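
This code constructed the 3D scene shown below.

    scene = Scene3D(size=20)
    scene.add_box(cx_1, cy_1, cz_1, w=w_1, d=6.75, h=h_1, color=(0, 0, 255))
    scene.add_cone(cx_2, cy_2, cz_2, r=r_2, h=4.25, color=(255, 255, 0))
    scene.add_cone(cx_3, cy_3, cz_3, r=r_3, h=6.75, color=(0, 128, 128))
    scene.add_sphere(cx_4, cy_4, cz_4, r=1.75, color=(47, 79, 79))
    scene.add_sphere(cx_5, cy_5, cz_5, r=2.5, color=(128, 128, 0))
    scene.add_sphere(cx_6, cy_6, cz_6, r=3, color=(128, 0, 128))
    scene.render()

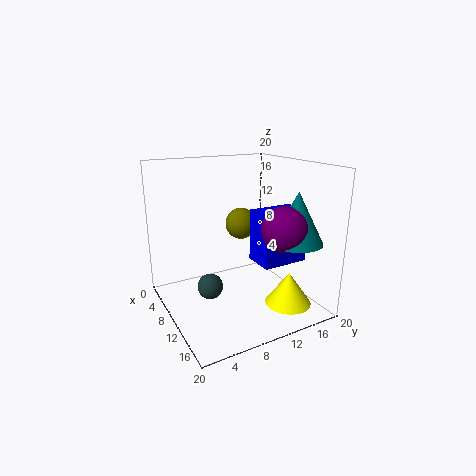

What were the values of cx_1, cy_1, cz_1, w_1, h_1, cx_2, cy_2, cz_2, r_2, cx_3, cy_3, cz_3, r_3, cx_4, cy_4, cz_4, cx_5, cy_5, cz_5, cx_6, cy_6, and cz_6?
cx_1 = 9; cy_1 = 12.5; cz_1 = 6; w_1 = 4.5; h_1 = 7.5; cx_2 = 17; cy_2 = 13.75; cz_2 = 2.5; r_2 = 3; cx_3 = 15.75; cy_3 = 15.5; cz_3 = 10.25; r_3 = 3.5; cx_4 = 10.25; cy_4 = 5.5; cz_4 = 3.75; cx_5 = 3.75; cy_5 = 14; cz_5 = 9.75; cx_6 = 15.5; cy_6 = 13.75; cz_6 = 12.25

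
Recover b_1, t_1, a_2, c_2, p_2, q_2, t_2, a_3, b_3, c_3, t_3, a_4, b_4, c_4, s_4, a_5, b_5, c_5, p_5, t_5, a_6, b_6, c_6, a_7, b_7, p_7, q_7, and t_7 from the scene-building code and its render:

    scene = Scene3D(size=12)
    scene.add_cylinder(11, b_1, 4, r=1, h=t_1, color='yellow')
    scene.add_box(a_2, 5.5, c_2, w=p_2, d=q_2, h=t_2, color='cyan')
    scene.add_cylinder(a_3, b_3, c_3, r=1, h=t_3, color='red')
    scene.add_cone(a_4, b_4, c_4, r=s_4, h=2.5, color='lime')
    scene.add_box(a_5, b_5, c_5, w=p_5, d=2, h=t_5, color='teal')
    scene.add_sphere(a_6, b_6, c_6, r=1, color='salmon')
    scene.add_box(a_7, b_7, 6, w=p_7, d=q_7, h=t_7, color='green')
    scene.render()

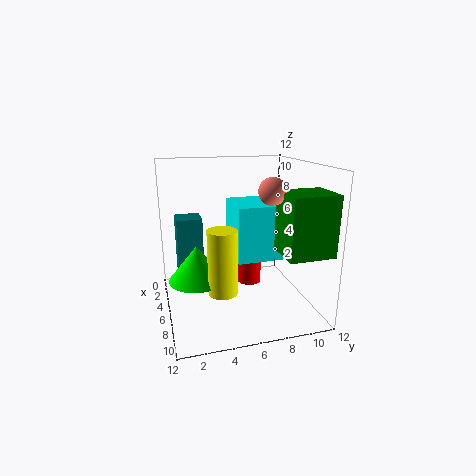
b_1 = 3.5; t_1 = 4.5; a_2 = 4; c_2 = 4.5; p_2 = 4; q_2 = 4; t_2 = 4.5; a_3 = 6; b_3 = 7; c_3 = 2; t_3 = 3; a_4 = 9.5; b_4 = 2; c_4 = 4.5; s_4 = 2; a_5 = 4.5; b_5 = 1; c_5 = 3; p_5 = 2; t_5 = 5; a_6 = 9.5; b_6 = 7.5; c_6 = 10.5; a_7 = 9; b_7 = 8; p_7 = 3; q_7 = 3.5; t_7 = 4.5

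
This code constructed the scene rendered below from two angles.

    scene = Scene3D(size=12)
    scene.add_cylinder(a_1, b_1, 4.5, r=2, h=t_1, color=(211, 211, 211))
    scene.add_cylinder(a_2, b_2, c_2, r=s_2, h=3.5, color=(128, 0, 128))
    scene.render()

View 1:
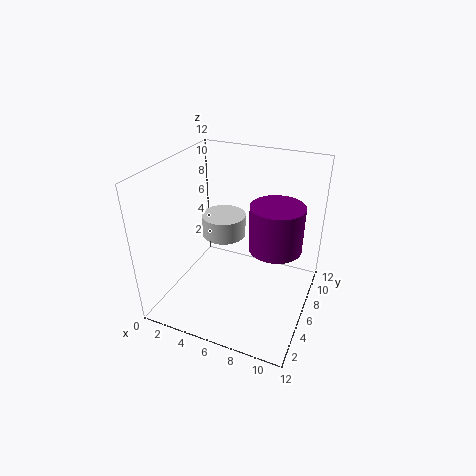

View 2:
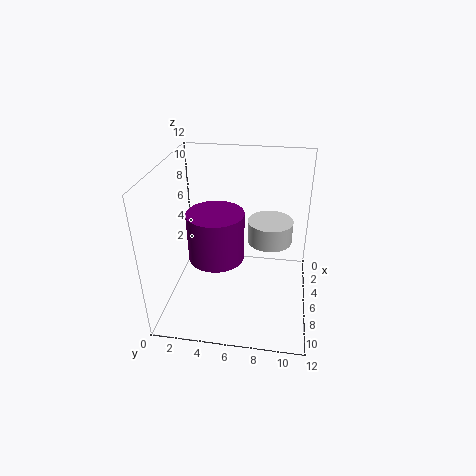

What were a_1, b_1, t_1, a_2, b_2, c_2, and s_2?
a_1 = 3.5
b_1 = 8.5
t_1 = 2
a_2 = 9.5
b_2 = 5
c_2 = 6.5
s_2 = 2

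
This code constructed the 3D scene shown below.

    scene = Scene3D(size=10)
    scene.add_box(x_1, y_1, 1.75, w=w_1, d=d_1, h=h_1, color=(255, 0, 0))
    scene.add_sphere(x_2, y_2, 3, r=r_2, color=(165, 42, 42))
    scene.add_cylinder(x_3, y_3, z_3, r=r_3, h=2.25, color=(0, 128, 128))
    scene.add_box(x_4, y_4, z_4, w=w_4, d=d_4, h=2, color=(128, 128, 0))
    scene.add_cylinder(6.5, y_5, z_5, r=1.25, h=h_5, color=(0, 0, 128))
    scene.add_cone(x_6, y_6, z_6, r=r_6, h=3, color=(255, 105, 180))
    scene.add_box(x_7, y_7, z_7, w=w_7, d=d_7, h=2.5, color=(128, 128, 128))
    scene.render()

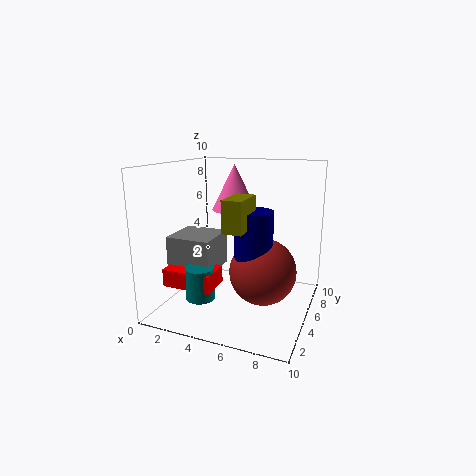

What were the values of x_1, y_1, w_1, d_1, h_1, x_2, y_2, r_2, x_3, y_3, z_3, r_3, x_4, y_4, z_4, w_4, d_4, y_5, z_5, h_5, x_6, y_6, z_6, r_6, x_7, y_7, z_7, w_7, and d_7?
x_1 = 0.5
y_1 = 2.25
w_1 = 3.5
d_1 = 2.25
h_1 = 1.25
x_2 = 7
y_2 = 4.5
r_2 = 2.25
x_3 = 3
y_3 = 3
z_3 = 1
r_3 = 1
x_4 = 5.25
y_4 = 1.75
z_4 = 6.25
w_4 = 1.25
d_4 = 2.5
y_5 = 4
z_5 = 3.75
h_5 = 3.5
x_6 = 4.75
y_6 = 5
z_6 = 7
r_6 = 1.5
x_7 = 0.25
y_7 = 3.25
z_7 = 2.5
w_7 = 3.25
d_7 = 3.25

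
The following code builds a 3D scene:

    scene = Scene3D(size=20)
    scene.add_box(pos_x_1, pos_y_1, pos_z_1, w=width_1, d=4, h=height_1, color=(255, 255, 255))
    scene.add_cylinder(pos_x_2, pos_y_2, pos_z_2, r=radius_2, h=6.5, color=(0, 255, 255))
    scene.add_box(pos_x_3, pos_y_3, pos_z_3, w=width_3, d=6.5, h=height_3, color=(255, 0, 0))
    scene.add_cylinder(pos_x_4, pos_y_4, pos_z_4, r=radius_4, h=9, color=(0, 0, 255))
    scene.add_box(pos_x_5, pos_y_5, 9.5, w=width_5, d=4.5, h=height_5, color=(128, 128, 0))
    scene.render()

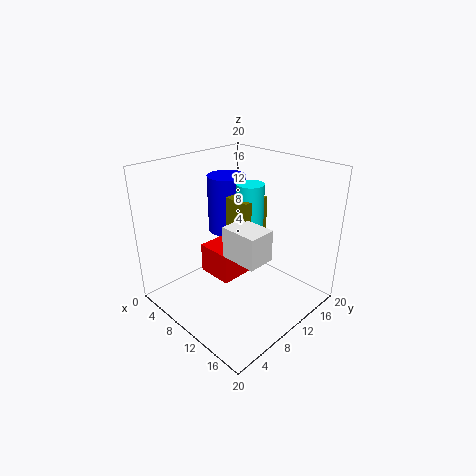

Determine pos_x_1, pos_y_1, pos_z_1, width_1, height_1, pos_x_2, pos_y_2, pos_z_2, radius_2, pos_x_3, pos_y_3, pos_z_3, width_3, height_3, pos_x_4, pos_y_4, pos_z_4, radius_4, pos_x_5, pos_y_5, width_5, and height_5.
pos_x_1 = 9, pos_y_1 = 8, pos_z_1 = 7.5, width_1 = 5.5, height_1 = 4.5, pos_x_2 = 8.5, pos_y_2 = 14, pos_z_2 = 10, radius_2 = 2, pos_x_3 = 3.5, pos_y_3 = 8.5, pos_z_3 = 2.5, width_3 = 5.5, height_3 = 4.5, pos_x_4 = 3, pos_y_4 = 14.5, pos_z_4 = 7.5, radius_4 = 3, pos_x_5 = 6, pos_y_5 = 11.5, width_5 = 4, height_5 = 5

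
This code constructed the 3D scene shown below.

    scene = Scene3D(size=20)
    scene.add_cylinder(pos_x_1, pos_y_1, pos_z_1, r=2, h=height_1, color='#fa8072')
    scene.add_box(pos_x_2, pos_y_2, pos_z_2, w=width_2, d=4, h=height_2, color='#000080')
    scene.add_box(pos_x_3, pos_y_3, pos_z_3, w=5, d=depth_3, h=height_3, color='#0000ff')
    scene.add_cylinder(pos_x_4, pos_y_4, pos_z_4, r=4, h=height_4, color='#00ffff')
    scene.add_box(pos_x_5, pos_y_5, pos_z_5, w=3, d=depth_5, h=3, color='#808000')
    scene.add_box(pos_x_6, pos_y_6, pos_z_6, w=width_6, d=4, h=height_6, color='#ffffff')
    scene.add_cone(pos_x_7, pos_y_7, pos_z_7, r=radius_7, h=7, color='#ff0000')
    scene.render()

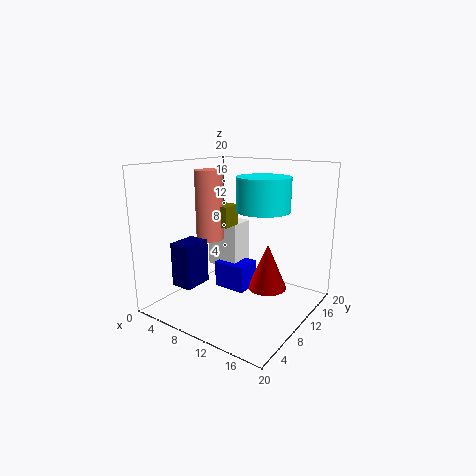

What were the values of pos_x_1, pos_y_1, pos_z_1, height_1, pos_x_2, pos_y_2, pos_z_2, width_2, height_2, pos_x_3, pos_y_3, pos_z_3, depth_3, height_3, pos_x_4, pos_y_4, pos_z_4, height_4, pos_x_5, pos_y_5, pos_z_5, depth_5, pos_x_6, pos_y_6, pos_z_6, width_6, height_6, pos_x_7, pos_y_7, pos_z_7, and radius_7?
pos_x_1 = 5; pos_y_1 = 10; pos_z_1 = 9; height_1 = 10; pos_x_2 = 4; pos_y_2 = 3; pos_z_2 = 4; width_2 = 3; height_2 = 6; pos_x_3 = 5; pos_y_3 = 11; pos_z_3 = 1; depth_3 = 4; height_3 = 4; pos_x_4 = 11; pos_y_4 = 15; pos_z_4 = 13; height_4 = 5; pos_x_5 = 5; pos_y_5 = 10; pos_z_5 = 11; depth_5 = 3; pos_x_6 = 3; pos_y_6 = 12; pos_z_6 = 4; width_6 = 5; height_6 = 7; pos_x_7 = 12; pos_y_7 = 15; pos_z_7 = 1; radius_7 = 3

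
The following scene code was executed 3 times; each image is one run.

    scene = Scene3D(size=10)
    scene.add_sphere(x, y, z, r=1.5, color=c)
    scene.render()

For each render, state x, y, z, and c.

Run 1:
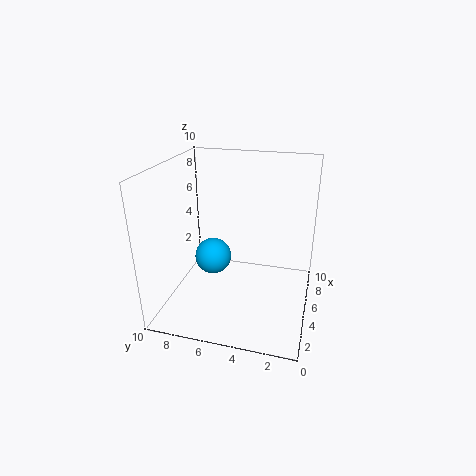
x = 8, y = 8, z = 1.5, c = 'deepskyblue'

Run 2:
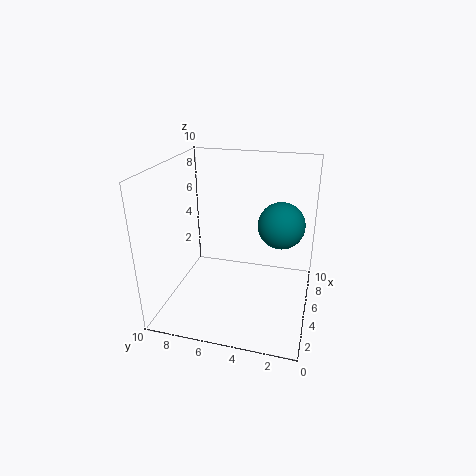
x = 4.5, y = 2, z = 6.5, c = 'teal'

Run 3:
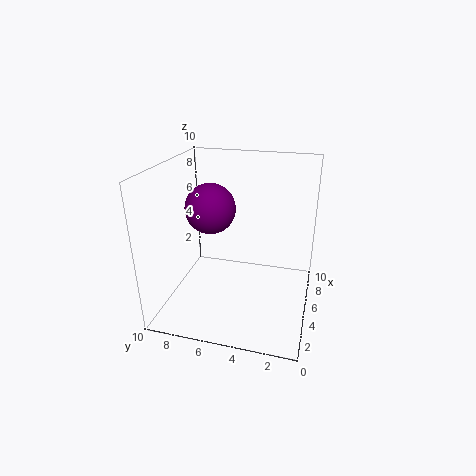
x = 2.5, y = 6, z = 8, c = 'purple'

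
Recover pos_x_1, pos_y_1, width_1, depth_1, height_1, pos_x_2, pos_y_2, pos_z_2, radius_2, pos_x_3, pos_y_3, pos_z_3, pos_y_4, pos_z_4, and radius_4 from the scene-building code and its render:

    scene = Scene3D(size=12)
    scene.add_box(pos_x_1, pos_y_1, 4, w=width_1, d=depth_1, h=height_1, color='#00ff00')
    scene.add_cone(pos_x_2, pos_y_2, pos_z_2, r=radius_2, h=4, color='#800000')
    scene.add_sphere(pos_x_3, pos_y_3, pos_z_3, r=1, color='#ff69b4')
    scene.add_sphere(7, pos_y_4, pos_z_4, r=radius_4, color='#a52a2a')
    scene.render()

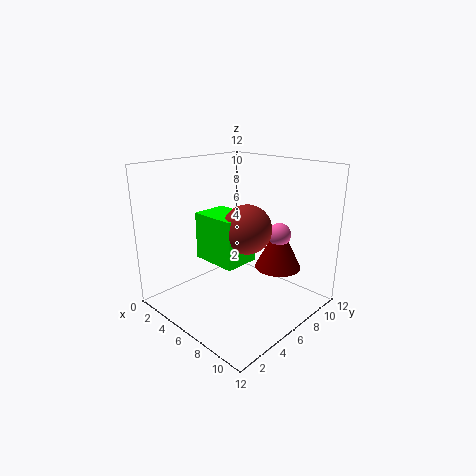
pos_x_1 = 3; pos_y_1 = 4; width_1 = 4; depth_1 = 3; height_1 = 4; pos_x_2 = 8; pos_y_2 = 9; pos_z_2 = 3; radius_2 = 2; pos_x_3 = 8; pos_y_3 = 9; pos_z_3 = 6; pos_y_4 = 6; pos_z_4 = 7; radius_4 = 2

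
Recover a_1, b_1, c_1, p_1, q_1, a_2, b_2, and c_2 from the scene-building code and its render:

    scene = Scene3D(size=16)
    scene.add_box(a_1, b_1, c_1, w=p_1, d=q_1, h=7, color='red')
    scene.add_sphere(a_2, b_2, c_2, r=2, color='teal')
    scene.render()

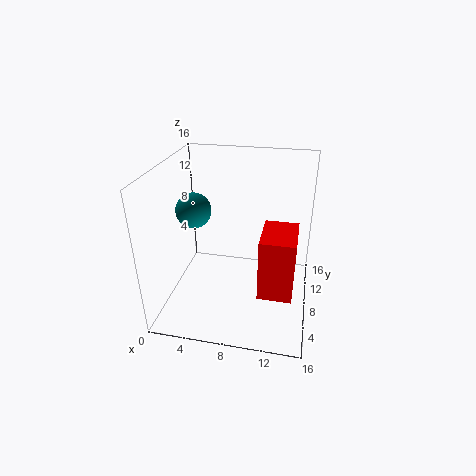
a_1 = 10.75
b_1 = 4.75
c_1 = 2.5
p_1 = 3.75
q_1 = 5.25
a_2 = 2.75
b_2 = 8.75
c_2 = 10.5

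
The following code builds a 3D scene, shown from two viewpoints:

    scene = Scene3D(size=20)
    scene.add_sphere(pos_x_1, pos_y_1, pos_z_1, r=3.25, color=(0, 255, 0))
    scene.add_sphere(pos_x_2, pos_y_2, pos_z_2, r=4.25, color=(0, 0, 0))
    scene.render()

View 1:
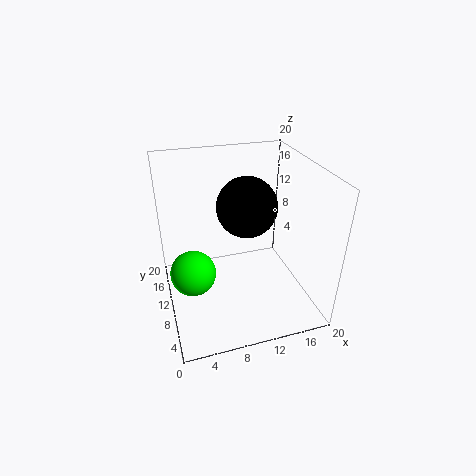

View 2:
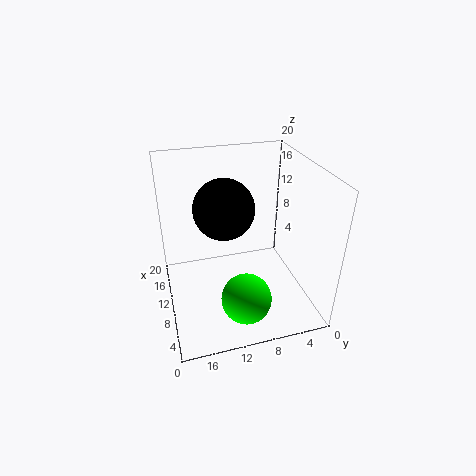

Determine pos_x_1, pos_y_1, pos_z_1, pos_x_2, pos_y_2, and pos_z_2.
pos_x_1 = 3.5; pos_y_1 = 10.75; pos_z_1 = 4.75; pos_x_2 = 11.75; pos_y_2 = 11.5; pos_z_2 = 13.75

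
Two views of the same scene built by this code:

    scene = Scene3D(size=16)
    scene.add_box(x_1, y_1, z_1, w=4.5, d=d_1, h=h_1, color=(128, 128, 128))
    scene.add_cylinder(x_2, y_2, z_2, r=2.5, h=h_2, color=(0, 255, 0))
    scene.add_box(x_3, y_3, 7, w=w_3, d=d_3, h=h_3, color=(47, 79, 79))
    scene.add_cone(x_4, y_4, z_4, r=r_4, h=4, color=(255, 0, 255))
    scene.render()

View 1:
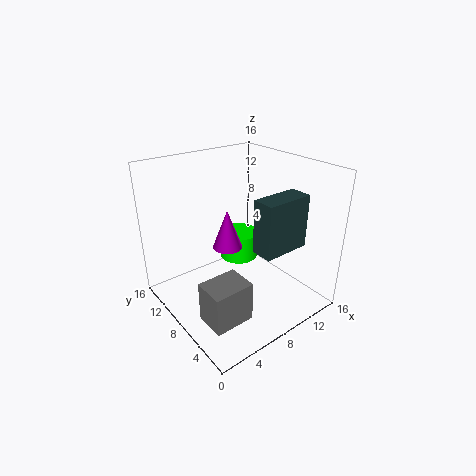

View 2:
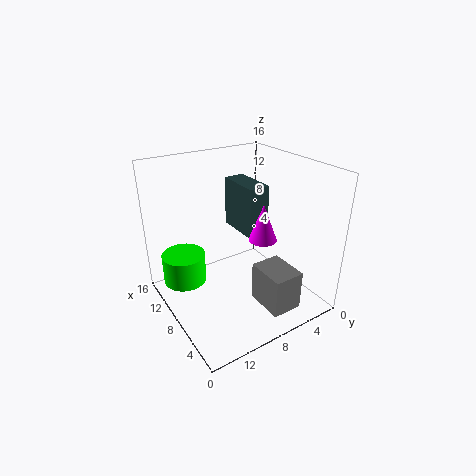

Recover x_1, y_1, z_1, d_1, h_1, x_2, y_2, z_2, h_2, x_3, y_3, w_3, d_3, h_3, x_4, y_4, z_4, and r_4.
x_1 = 2, y_1 = 3.5, z_1 = 0.5, d_1 = 3.5, h_1 = 4.5, x_2 = 12, y_2 = 13, z_2 = 2, h_2 = 3.5, x_3 = 8.5, y_3 = 3.5, w_3 = 5.5, d_3 = 2.5, h_3 = 6, x_4 = 5.5, y_4 = 6.5, z_4 = 8.5, r_4 = 1.5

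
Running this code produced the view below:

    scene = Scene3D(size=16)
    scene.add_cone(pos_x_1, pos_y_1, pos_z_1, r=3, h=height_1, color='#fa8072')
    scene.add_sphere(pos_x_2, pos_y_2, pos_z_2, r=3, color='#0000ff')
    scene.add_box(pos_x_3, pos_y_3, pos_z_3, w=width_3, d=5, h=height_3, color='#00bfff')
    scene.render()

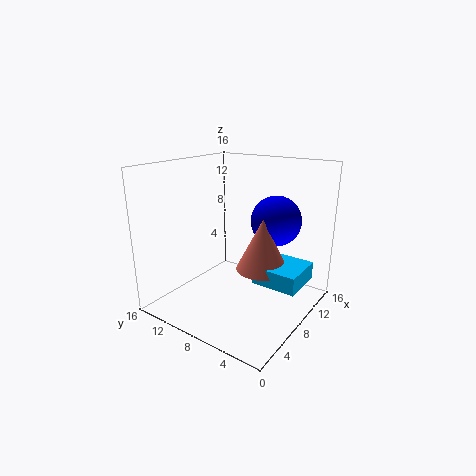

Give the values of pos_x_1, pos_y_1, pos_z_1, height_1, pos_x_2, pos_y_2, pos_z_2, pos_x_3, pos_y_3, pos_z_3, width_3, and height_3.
pos_x_1 = 10
pos_y_1 = 6
pos_z_1 = 4
height_1 = 6
pos_x_2 = 13
pos_y_2 = 6
pos_z_2 = 9
pos_x_3 = 8
pos_y_3 = 1
pos_z_3 = 3
width_3 = 5
height_3 = 2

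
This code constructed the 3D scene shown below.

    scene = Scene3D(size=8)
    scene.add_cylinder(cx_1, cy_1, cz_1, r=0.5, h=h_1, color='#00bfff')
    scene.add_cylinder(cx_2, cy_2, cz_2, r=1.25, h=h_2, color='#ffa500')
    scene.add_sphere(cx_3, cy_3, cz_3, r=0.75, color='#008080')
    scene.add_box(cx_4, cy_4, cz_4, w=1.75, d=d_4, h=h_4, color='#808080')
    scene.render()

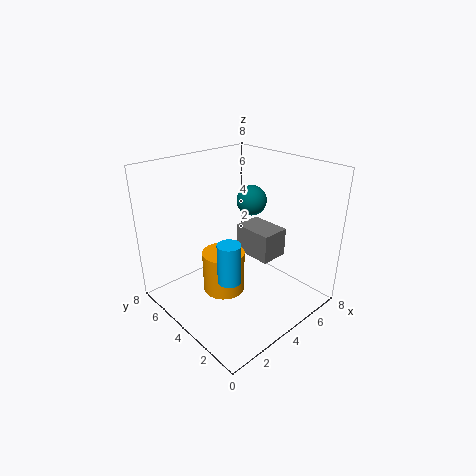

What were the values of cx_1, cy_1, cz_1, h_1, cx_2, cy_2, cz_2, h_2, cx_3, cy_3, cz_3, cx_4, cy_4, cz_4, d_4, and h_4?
cx_1 = 0.75, cy_1 = 1, cz_1 = 4.25, h_1 = 1.75, cx_2 = 3.75, cy_2 = 5, cz_2 = 0.25, h_2 = 2.5, cx_3 = 4, cy_3 = 3, cz_3 = 6.5, cx_4 = 5.5, cy_4 = 3.25, cz_4 = 2, d_4 = 2.5, h_4 = 1.75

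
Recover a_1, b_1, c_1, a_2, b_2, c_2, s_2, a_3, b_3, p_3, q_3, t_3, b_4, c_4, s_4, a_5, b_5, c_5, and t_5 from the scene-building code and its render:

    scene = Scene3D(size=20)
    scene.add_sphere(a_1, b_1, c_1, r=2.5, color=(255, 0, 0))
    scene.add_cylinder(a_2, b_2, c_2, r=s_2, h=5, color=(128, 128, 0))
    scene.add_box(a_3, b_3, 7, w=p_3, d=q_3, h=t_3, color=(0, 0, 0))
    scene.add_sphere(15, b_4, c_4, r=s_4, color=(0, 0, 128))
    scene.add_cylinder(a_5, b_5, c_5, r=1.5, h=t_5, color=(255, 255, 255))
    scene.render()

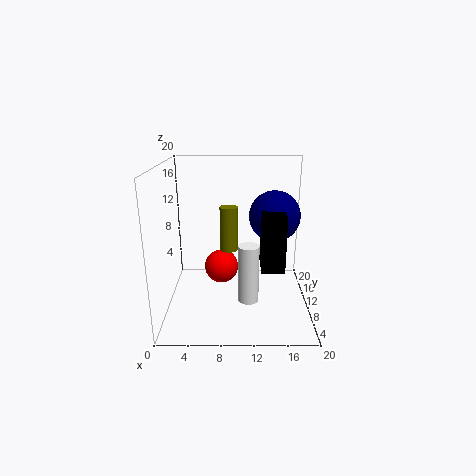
a_1 = 7.5; b_1 = 12.5; c_1 = 4.5; a_2 = 9; b_2 = 2.5; c_2 = 11.5; s_2 = 1; a_3 = 13; b_3 = 5; p_3 = 3; q_3 = 4.5; t_3 = 7.5; b_4 = 10.5; c_4 = 13; s_4 = 3.5; a_5 = 11.5; b_5 = 9.5; c_5 = 0.5; t_5 = 8.5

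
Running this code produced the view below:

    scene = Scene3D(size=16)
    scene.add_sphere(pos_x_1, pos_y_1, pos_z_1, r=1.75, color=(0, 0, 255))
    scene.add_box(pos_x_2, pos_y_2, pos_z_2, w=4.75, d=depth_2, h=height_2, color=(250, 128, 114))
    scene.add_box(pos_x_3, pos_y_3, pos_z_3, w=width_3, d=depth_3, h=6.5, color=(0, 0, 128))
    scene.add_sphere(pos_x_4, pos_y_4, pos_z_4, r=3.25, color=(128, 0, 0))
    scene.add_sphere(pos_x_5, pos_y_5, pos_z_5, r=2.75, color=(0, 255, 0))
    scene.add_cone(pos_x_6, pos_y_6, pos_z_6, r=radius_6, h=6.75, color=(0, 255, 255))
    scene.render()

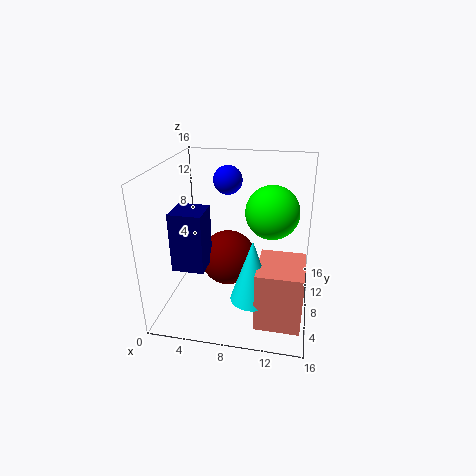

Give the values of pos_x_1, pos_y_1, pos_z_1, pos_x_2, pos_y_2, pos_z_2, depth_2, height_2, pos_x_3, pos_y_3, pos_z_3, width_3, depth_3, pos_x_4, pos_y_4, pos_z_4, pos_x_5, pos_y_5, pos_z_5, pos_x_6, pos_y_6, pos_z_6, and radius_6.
pos_x_1 = 5.75, pos_y_1 = 13, pos_z_1 = 13, pos_x_2 = 10.75, pos_y_2 = 2.25, pos_z_2 = 0.5, depth_2 = 5.5, height_2 = 6.5, pos_x_3 = 1.5, pos_y_3 = 4.25, pos_z_3 = 5.25, width_3 = 3.5, depth_3 = 3.5, pos_x_4 = 6.5, pos_y_4 = 9.5, pos_z_4 = 4.5, pos_x_5 = 11.75, pos_y_5 = 7, pos_z_5 = 11.75, pos_x_6 = 10.25, pos_y_6 = 4.25, pos_z_6 = 3, radius_6 = 2.25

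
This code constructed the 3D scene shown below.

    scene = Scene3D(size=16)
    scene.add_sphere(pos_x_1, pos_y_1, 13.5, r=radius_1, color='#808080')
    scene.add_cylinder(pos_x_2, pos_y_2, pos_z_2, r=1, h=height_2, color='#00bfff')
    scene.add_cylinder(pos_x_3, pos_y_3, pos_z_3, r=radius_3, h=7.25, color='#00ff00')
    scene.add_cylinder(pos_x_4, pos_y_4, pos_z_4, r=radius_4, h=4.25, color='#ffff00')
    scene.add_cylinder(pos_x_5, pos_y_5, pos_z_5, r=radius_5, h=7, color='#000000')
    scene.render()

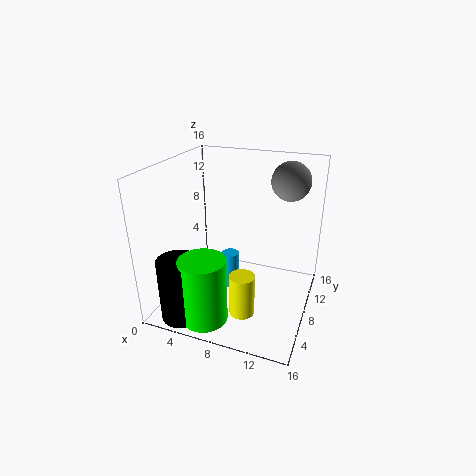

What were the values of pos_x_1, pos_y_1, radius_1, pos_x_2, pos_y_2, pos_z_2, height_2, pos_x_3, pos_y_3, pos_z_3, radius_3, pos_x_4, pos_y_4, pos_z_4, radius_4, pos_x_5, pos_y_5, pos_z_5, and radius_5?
pos_x_1 = 12.5; pos_y_1 = 13; radius_1 = 2.25; pos_x_2 = 6.75; pos_y_2 = 8.75; pos_z_2 = 1.25; height_2 = 4.25; pos_x_3 = 6; pos_y_3 = 3; pos_z_3 = 0.25; radius_3 = 2.5; pos_x_4 = 10.5; pos_y_4 = 2.5; pos_z_4 = 2.75; radius_4 = 1.25; pos_x_5 = 3.5; pos_y_5 = 2.5; pos_z_5 = 0.25; radius_5 = 2.25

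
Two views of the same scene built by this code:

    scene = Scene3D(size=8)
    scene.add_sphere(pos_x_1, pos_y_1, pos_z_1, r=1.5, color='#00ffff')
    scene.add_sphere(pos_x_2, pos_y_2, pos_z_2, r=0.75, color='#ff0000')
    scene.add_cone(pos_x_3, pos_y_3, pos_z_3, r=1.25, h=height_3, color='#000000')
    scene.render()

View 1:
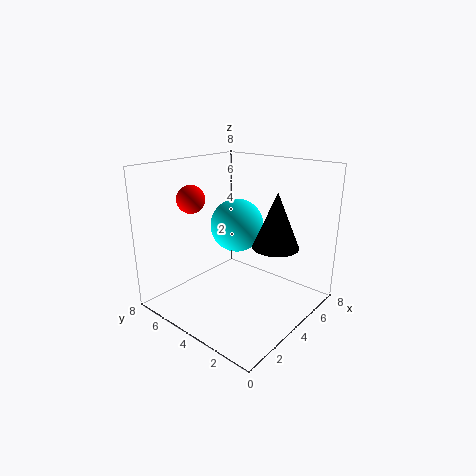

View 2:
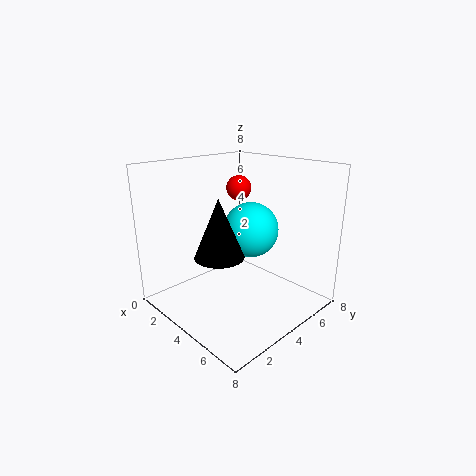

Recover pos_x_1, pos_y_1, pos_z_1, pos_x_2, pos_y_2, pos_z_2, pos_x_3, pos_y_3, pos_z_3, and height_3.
pos_x_1 = 4.5, pos_y_1 = 4.5, pos_z_1 = 4.5, pos_x_2 = 2.25, pos_y_2 = 5.75, pos_z_2 = 6.25, pos_x_3 = 4.75, pos_y_3 = 2, pos_z_3 = 3.75, height_3 = 3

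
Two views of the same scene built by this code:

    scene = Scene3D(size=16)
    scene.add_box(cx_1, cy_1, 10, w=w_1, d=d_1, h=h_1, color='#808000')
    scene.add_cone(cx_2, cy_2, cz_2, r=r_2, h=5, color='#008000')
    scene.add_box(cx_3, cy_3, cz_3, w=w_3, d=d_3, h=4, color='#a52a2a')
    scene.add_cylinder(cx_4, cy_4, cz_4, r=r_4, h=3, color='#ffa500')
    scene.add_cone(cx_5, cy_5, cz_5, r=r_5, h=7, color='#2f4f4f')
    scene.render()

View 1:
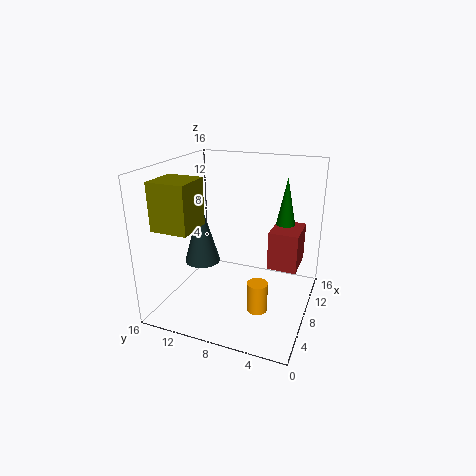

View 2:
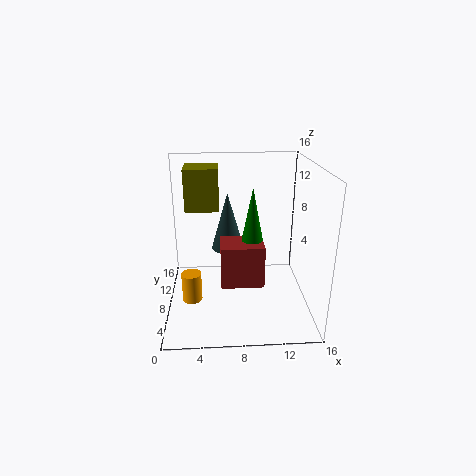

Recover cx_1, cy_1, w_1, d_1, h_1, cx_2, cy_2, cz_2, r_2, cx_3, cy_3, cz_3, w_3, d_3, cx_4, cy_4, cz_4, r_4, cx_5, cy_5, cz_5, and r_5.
cx_1 = 2
cy_1 = 11
w_1 = 4
d_1 = 4
h_1 = 5
cx_2 = 9
cy_2 = 3
cz_2 = 10
r_2 = 1
cx_3 = 6
cy_3 = 1
cz_3 = 6
w_3 = 4
d_3 = 3
cx_4 = 3
cy_4 = 4
cz_4 = 3
r_4 = 1
cx_5 = 7
cy_5 = 12
cz_5 = 5
r_5 = 2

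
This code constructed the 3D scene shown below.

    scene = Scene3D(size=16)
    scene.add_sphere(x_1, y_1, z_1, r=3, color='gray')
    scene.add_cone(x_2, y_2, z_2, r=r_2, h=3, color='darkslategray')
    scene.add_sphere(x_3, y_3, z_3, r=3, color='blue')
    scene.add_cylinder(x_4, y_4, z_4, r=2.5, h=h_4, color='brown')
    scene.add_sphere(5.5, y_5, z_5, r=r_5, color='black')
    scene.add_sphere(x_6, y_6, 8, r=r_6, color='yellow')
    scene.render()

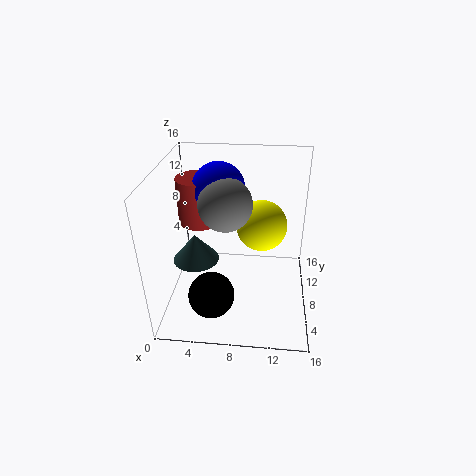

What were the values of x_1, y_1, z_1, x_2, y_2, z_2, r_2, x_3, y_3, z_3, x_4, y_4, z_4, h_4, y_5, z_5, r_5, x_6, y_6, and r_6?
x_1 = 6.5, y_1 = 9, z_1 = 11.5, x_2 = 3.5, y_2 = 6.5, z_2 = 6, r_2 = 2.5, x_3 = 5.5, y_3 = 11, z_3 = 12.5, x_4 = 3, y_4 = 11.5, z_4 = 8, h_4 = 5.5, y_5 = 4, z_5 = 3, r_5 = 2.5, x_6 = 10.5, y_6 = 11, r_6 = 3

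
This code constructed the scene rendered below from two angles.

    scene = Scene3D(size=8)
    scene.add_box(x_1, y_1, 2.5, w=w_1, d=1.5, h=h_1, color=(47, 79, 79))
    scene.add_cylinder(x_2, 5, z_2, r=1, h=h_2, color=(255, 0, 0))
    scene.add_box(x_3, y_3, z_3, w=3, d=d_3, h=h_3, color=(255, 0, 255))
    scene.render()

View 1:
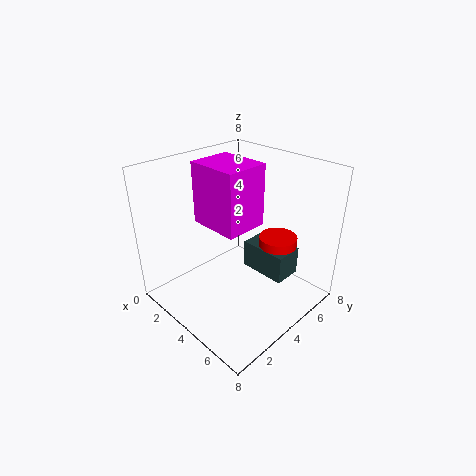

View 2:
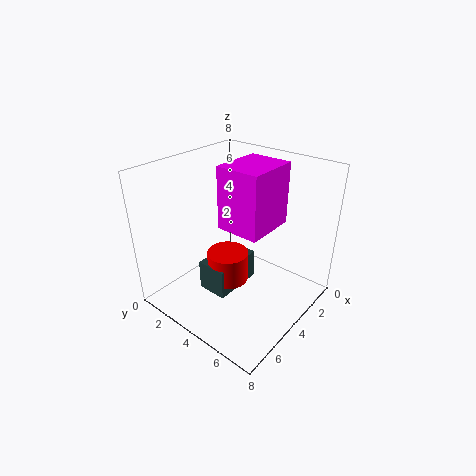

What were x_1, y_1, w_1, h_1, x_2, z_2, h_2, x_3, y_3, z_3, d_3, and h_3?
x_1 = 4.5
y_1 = 4
w_1 = 2.5
h_1 = 1.5
x_2 = 6
z_2 = 3
h_2 = 1.5
x_3 = 1.5
y_3 = 3
z_3 = 4.5
d_3 = 2.5
h_3 = 3.5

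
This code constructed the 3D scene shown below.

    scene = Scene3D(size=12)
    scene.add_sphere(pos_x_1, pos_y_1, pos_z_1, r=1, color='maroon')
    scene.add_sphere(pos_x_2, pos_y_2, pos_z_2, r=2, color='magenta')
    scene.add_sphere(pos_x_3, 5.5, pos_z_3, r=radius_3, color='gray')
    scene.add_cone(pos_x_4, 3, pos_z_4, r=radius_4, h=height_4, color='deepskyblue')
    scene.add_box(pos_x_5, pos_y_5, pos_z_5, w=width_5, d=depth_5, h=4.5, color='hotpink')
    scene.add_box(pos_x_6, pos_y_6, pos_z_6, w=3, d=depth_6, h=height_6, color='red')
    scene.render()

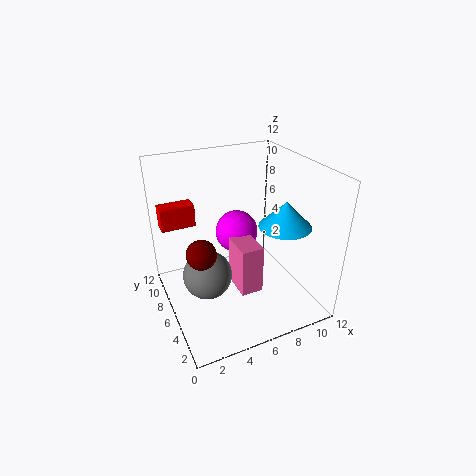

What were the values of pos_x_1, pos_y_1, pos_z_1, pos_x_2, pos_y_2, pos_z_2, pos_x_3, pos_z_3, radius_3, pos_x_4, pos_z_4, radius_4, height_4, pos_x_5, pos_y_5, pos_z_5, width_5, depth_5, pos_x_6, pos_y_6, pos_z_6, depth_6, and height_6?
pos_x_1 = 1.5, pos_y_1 = 2, pos_z_1 = 8, pos_x_2 = 7.5, pos_y_2 = 9.5, pos_z_2 = 4.5, pos_x_3 = 3, pos_z_3 = 3.5, radius_3 = 2, pos_x_4 = 8.5, pos_z_4 = 8, radius_4 = 2, height_4 = 2, pos_x_5 = 6, pos_y_5 = 5, pos_z_5 = 0.5, width_5 = 2, depth_5 = 3, pos_x_6 = 0.5, pos_y_6 = 9.5, pos_z_6 = 6, depth_6 = 1.5, height_6 = 2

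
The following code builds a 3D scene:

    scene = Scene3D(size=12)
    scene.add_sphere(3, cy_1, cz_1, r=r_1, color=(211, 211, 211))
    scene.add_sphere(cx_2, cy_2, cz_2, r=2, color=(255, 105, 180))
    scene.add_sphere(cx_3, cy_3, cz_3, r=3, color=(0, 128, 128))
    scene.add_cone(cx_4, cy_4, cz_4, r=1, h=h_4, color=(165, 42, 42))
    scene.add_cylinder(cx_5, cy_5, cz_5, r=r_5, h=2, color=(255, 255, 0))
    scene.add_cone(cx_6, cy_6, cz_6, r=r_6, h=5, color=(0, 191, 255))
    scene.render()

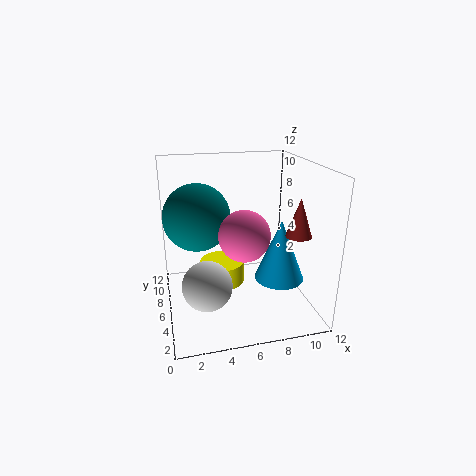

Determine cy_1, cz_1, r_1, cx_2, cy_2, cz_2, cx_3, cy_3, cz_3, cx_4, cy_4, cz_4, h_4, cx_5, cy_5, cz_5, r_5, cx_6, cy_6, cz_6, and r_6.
cy_1 = 4
cz_1 = 3
r_1 = 2
cx_2 = 6
cy_2 = 4
cz_2 = 7
cx_3 = 3
cy_3 = 9
cz_3 = 7
cx_4 = 10
cy_4 = 3
cz_4 = 7
h_4 = 3
cx_5 = 5
cy_5 = 8
cz_5 = 1
r_5 = 2
cx_6 = 9
cy_6 = 4
cz_6 = 3
r_6 = 2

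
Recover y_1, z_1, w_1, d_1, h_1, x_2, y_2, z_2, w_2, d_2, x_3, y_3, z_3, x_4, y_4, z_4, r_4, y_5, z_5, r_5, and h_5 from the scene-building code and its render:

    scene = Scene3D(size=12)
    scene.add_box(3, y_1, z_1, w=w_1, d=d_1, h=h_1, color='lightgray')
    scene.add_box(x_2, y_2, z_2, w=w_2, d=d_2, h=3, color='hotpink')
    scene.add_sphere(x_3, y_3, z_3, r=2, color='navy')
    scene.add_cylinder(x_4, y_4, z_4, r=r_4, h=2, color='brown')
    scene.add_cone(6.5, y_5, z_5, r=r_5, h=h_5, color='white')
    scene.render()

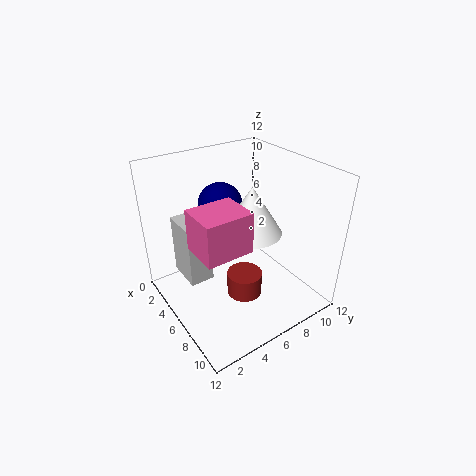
y_1 = 1.5, z_1 = 3, w_1 = 3, d_1 = 2, h_1 = 5, x_2 = 7, y_2 = 1, z_2 = 7.5, w_2 = 3, d_2 = 3.5, x_3 = 2.5, y_3 = 6.5, z_3 = 7.5, x_4 = 7, y_4 = 6, z_4 = 1, r_4 = 1.5, y_5 = 7, z_5 = 6.5, r_5 = 2.5, h_5 = 4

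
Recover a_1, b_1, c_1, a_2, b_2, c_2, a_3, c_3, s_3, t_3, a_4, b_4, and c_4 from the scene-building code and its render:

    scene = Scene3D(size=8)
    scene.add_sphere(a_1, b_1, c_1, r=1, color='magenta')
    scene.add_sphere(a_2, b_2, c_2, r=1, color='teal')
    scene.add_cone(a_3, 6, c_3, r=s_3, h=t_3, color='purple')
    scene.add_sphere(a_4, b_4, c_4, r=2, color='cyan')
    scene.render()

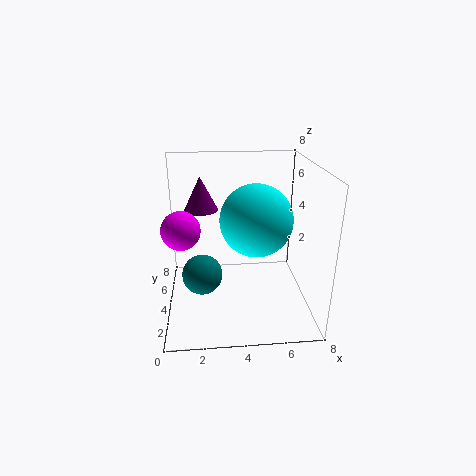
a_1 = 1
b_1 = 3
c_1 = 5
a_2 = 2
b_2 = 2
c_2 = 3
a_3 = 2
c_3 = 5
s_3 = 1
t_3 = 2
a_4 = 5
b_4 = 4
c_4 = 5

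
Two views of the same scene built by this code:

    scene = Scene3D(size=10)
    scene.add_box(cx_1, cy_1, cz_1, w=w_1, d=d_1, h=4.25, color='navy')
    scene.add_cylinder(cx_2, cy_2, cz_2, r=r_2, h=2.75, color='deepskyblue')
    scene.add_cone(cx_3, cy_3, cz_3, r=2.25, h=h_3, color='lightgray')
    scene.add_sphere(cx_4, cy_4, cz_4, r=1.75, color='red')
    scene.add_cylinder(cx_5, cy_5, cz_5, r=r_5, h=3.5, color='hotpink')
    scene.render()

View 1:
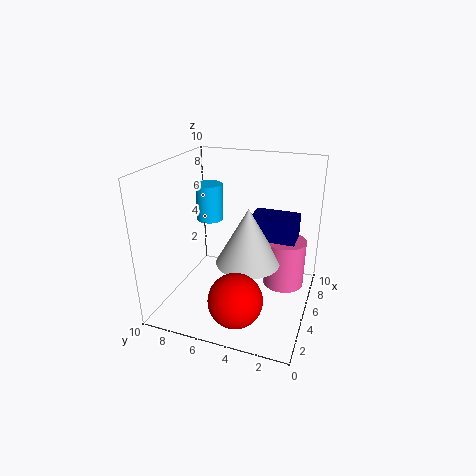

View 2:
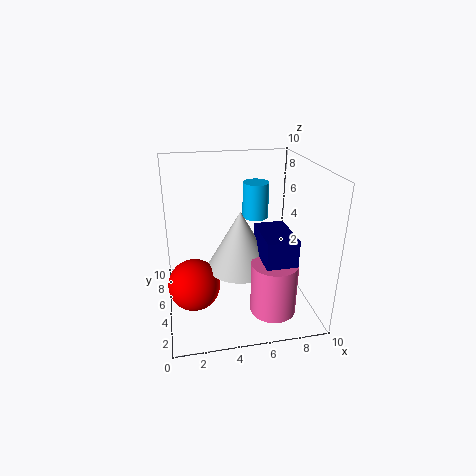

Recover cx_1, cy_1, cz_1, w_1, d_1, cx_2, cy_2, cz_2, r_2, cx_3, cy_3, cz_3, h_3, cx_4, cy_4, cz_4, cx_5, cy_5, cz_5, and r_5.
cx_1 = 6; cy_1 = 1.25; cz_1 = 2; w_1 = 2; d_1 = 3.25; cx_2 = 7; cy_2 = 8; cz_2 = 5.25; r_2 = 1; cx_3 = 5; cy_3 = 4.25; cz_3 = 3.25; h_3 = 4; cx_4 = 1.75; cy_4 = 4; cz_4 = 2.25; cx_5 = 6.75; cy_5 = 2; cz_5 = 1; r_5 = 1.5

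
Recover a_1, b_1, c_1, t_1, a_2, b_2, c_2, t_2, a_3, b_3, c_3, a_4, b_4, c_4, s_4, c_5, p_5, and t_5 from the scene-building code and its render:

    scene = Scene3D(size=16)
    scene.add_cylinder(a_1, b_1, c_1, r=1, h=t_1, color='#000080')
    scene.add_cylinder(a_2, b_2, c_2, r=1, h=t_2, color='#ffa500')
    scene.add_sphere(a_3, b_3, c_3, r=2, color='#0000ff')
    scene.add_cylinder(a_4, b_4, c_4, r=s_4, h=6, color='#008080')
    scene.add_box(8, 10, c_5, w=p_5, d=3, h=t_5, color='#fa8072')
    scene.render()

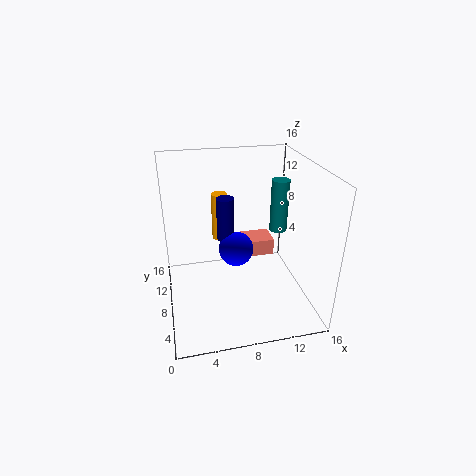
a_1 = 7
b_1 = 10
c_1 = 7
t_1 = 5
a_2 = 7
b_2 = 14
c_2 = 5
t_2 = 6
a_3 = 8
b_3 = 9
c_3 = 6
a_4 = 13
b_4 = 9
c_4 = 8
s_4 = 1
c_5 = 4
p_5 = 5
t_5 = 2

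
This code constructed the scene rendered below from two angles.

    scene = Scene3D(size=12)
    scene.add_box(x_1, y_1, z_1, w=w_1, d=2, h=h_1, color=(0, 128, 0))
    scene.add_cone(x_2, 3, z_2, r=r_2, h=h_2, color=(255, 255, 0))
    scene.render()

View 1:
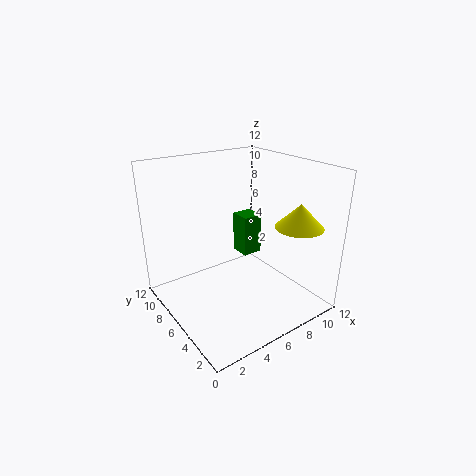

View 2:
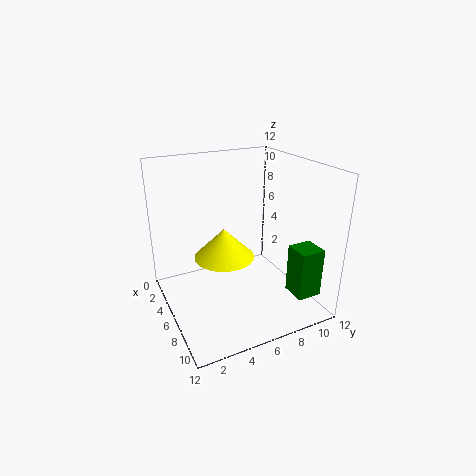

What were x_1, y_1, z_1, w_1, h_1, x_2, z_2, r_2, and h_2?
x_1 = 9; y_1 = 9; z_1 = 2; w_1 = 2; h_1 = 4; x_2 = 10; z_2 = 7; r_2 = 2; h_2 = 2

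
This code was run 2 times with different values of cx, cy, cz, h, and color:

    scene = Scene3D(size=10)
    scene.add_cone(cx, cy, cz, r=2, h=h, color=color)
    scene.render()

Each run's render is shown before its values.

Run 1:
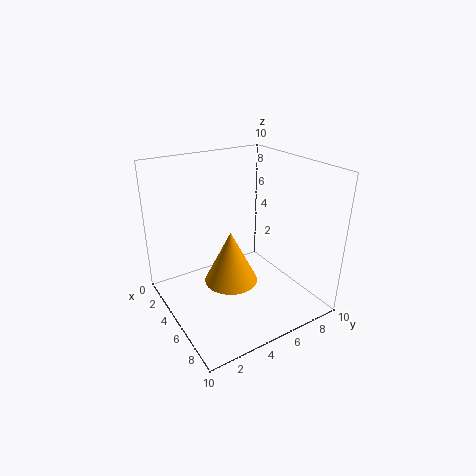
cx = 4
cy = 5
cz = 1
h = 4
color = 'orange'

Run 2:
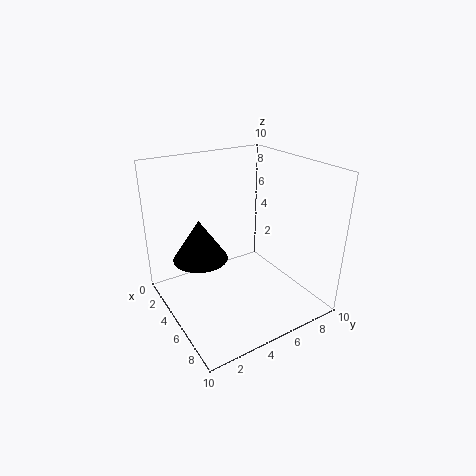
cx = 3
cy = 3
cz = 3
h = 3
color = 'black'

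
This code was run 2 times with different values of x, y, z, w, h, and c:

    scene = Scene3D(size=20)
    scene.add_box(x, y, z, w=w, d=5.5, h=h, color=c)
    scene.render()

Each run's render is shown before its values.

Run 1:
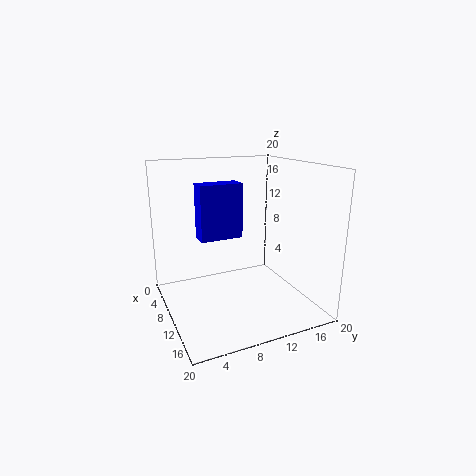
x = 10, y = 4, z = 11, w = 2.5, h = 7, c = 'blue'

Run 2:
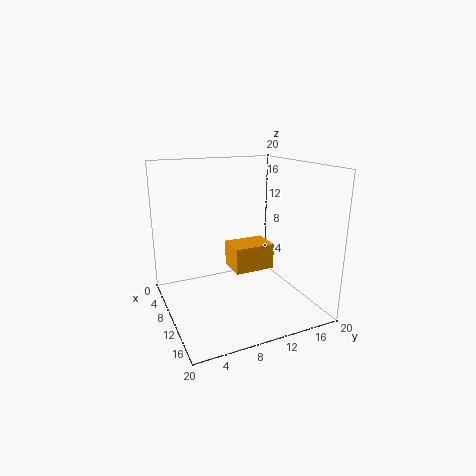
x = 9, y = 8.5, z = 6, w = 4, h = 3.5, c = 'orange'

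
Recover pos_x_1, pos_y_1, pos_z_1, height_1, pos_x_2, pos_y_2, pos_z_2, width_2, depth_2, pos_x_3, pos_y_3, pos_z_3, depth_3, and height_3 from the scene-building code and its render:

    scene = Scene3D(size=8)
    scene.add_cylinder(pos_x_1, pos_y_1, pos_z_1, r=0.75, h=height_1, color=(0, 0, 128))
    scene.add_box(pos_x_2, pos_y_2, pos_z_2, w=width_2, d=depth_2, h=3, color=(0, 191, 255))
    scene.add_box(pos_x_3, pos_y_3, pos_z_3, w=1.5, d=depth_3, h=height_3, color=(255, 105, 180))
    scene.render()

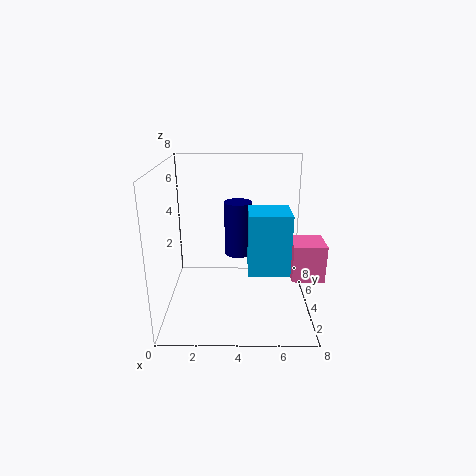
pos_x_1 = 4, pos_y_1 = 4.25, pos_z_1 = 3, height_1 = 3, pos_x_2 = 4.5, pos_y_2 = 1, pos_z_2 = 3.25, width_2 = 2, depth_2 = 1.75, pos_x_3 = 6.5, pos_y_3 = 0.5, pos_z_3 = 3.25, depth_3 = 1.5, height_3 = 1.75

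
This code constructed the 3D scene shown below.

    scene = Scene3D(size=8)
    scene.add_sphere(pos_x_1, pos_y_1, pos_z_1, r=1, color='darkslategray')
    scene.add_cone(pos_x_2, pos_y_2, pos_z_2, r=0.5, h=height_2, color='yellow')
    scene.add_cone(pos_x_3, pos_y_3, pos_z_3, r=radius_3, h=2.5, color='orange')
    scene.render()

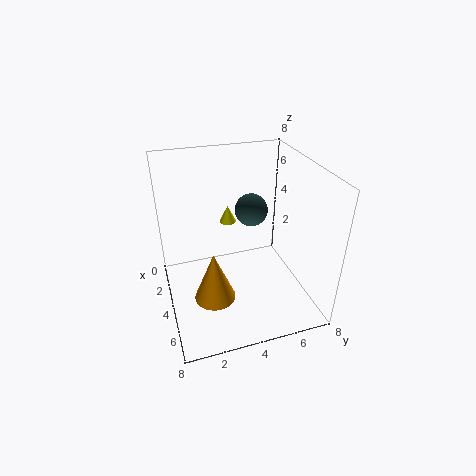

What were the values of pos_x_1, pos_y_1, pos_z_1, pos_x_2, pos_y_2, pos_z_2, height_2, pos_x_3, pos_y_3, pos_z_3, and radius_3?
pos_x_1 = 2; pos_y_1 = 5.5; pos_z_1 = 4.5; pos_x_2 = 2; pos_y_2 = 4; pos_z_2 = 4; height_2 = 1; pos_x_3 = 6.5; pos_y_3 = 2; pos_z_3 = 2.5; radius_3 = 1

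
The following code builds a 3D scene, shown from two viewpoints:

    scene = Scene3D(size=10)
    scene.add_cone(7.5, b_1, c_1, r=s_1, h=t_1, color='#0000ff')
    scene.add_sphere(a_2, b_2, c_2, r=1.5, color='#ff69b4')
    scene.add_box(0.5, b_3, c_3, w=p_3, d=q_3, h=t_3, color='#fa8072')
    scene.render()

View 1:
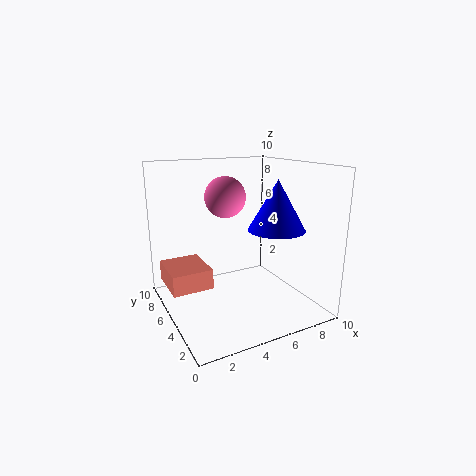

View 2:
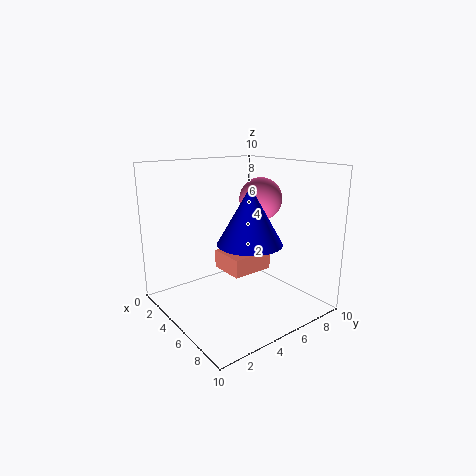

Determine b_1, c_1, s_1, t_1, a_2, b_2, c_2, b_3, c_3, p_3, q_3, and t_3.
b_1 = 4
c_1 = 5.5
s_1 = 2
t_1 = 3.5
a_2 = 5
b_2 = 7
c_2 = 7.5
b_3 = 6
c_3 = 1
p_3 = 3
q_3 = 3.5
t_3 = 1.5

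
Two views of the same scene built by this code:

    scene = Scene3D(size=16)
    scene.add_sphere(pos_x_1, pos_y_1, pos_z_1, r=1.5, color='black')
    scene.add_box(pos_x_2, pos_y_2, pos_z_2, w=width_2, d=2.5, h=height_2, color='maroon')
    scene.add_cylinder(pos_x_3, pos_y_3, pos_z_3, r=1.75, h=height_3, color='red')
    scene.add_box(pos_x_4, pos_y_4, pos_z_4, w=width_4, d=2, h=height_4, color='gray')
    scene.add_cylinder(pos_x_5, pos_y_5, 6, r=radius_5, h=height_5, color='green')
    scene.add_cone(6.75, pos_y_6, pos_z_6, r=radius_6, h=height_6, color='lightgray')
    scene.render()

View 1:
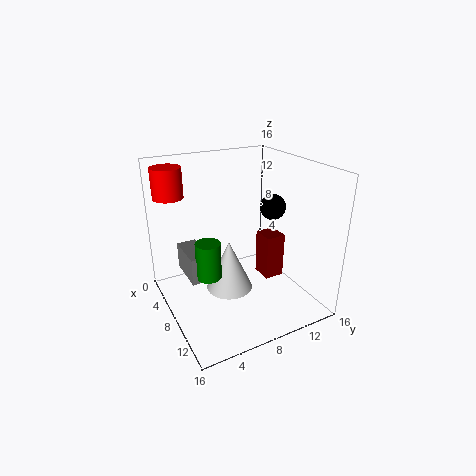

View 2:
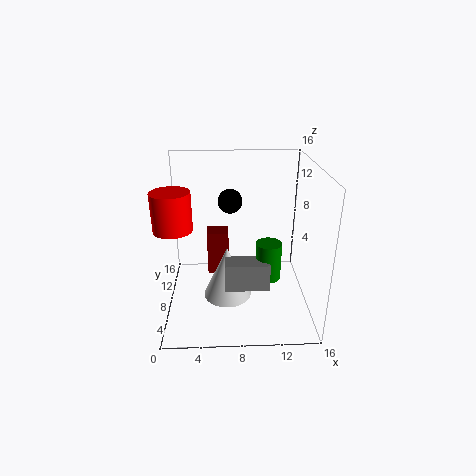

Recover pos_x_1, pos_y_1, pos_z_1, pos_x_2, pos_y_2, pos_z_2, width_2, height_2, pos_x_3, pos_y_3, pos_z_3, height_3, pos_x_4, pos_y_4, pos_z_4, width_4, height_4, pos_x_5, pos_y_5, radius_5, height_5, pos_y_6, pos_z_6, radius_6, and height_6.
pos_x_1 = 7.25, pos_y_1 = 13, pos_z_1 = 10.5, pos_x_2 = 4.25, pos_y_2 = 12.75, pos_z_2 = 0.5, width_2 = 2.75, height_2 = 5.75, pos_x_3 = 2, pos_y_3 = 2.25, pos_z_3 = 11.75, height_3 = 3.5, pos_x_4 = 6.5, pos_y_4 = 1.5, pos_z_4 = 5.5, width_4 = 4.25, height_4 = 2.75, pos_x_5 = 10.75, pos_y_5 = 3.25, radius_5 = 1.25, height_5 = 3.75, pos_y_6 = 7.5, pos_z_6 = 1, radius_6 = 2.75, height_6 = 6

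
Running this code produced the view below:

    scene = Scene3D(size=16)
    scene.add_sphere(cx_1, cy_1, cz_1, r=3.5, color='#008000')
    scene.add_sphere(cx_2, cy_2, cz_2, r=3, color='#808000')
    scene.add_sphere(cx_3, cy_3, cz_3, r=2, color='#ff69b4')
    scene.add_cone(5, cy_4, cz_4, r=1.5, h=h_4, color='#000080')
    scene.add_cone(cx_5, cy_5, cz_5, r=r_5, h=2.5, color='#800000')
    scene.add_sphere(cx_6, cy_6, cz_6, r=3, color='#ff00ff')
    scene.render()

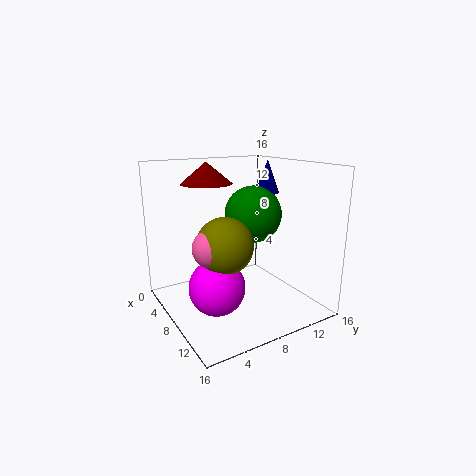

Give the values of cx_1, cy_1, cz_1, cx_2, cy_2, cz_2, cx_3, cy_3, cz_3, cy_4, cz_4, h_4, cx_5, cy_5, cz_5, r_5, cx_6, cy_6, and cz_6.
cx_1 = 5
cy_1 = 12
cz_1 = 9.5
cx_2 = 9.5
cy_2 = 5.5
cz_2 = 8
cx_3 = 9.5
cy_3 = 4
cz_3 = 8
cy_4 = 14
cz_4 = 12
h_4 = 4
cx_5 = 3.5
cy_5 = 6.5
cz_5 = 13.5
r_5 = 3
cx_6 = 9.5
cy_6 = 4.5
cz_6 = 3.5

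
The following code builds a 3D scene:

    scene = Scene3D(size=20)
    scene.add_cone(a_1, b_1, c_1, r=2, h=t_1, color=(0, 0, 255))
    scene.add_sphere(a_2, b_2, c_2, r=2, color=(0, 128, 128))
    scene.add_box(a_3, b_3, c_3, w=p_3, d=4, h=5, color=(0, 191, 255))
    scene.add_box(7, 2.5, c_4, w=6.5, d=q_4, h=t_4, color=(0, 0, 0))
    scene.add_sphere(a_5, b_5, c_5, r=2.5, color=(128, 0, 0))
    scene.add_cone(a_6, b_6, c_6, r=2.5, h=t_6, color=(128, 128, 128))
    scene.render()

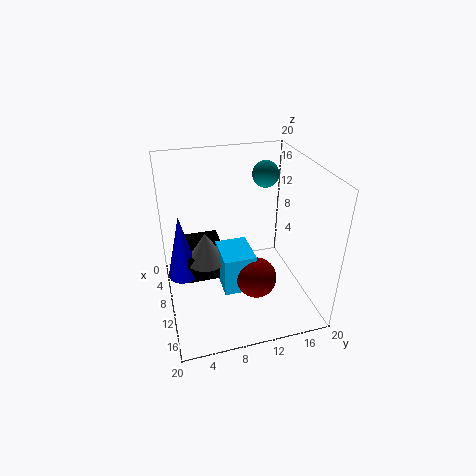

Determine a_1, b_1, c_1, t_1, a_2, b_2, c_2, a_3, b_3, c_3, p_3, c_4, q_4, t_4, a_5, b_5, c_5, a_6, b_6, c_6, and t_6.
a_1 = 12, b_1 = 2, c_1 = 7, t_1 = 8.5, a_2 = 4, b_2 = 16, c_2 = 16.5, a_3 = 11.5, b_3 = 6.5, c_3 = 6, p_3 = 5, c_4 = 6.5, q_4 = 5, t_4 = 3.5, a_5 = 16.5, b_5 = 10.5, c_5 = 8, a_6 = 12.5, b_6 = 5, c_6 = 9, t_6 = 4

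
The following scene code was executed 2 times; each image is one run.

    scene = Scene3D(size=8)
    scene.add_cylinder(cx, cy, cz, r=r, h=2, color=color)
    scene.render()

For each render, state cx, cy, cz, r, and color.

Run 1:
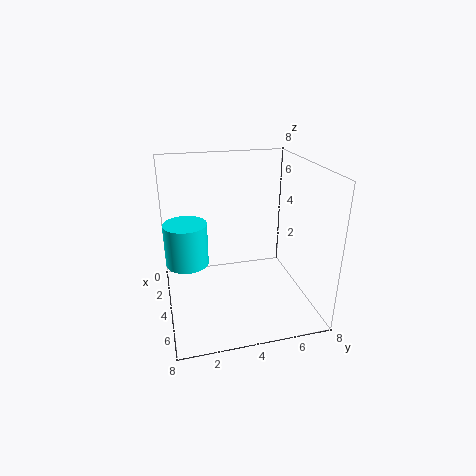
cx = 6, cy = 1, cz = 4, r = 1, color = 'cyan'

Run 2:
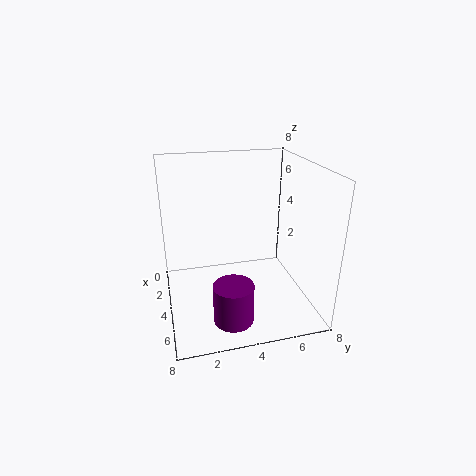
cx = 7, cy = 3, cz = 1, r = 1, color = 'purple'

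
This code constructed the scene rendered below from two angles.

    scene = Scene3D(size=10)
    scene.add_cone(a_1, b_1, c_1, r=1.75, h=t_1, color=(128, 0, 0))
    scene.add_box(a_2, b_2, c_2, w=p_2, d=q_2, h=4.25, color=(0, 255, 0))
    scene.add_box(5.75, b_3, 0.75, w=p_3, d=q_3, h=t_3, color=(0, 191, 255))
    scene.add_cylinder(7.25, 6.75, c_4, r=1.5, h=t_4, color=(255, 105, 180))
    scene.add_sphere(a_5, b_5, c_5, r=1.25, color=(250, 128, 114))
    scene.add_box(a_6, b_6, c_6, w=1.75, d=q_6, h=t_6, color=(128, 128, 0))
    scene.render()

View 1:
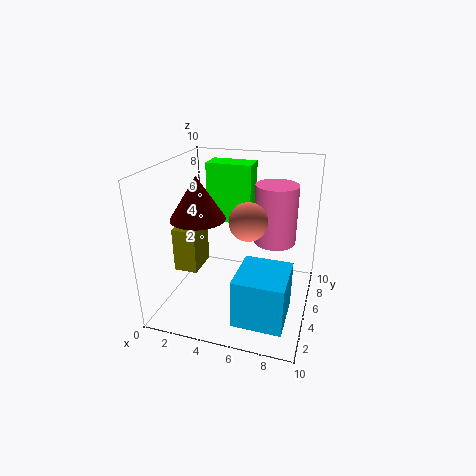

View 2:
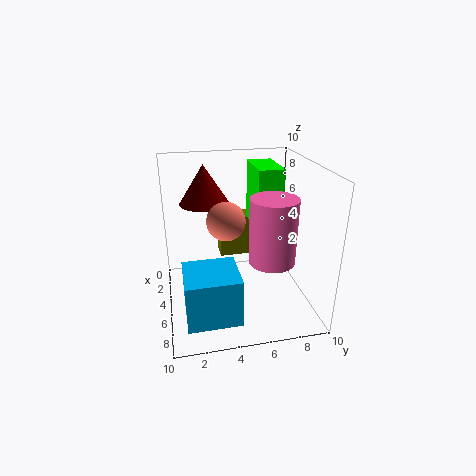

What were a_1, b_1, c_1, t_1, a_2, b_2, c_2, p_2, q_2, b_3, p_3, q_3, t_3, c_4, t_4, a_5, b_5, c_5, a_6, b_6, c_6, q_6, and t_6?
a_1 = 3; b_1 = 3; c_1 = 7; t_1 = 2.75; a_2 = 2.25; b_2 = 6.25; c_2 = 5.5; p_2 = 3.25; q_2 = 1.75; b_3 = 1; p_3 = 3.25; q_3 = 3.5; t_3 = 3.25; c_4 = 4.25; t_4 = 4.25; a_5 = 6; b_5 = 4; c_5 = 6.75; a_6 = 0.25; b_6 = 4.25; c_6 = 2; q_6 = 2.5; t_6 = 3.25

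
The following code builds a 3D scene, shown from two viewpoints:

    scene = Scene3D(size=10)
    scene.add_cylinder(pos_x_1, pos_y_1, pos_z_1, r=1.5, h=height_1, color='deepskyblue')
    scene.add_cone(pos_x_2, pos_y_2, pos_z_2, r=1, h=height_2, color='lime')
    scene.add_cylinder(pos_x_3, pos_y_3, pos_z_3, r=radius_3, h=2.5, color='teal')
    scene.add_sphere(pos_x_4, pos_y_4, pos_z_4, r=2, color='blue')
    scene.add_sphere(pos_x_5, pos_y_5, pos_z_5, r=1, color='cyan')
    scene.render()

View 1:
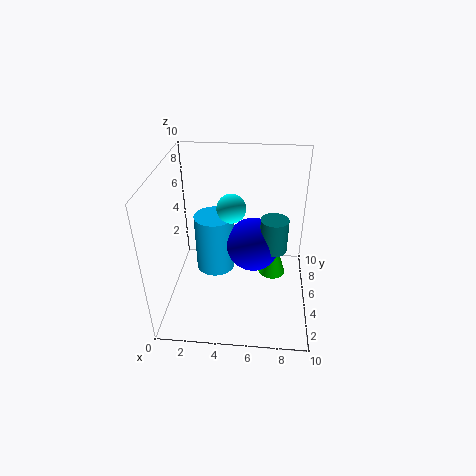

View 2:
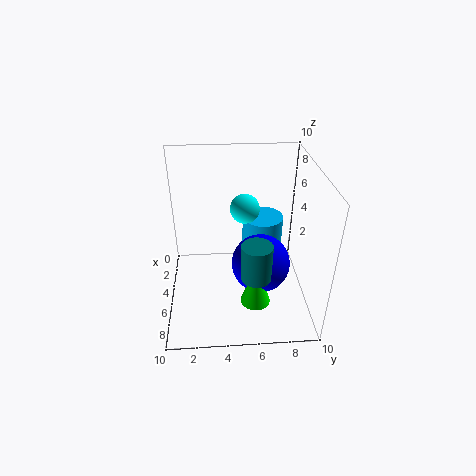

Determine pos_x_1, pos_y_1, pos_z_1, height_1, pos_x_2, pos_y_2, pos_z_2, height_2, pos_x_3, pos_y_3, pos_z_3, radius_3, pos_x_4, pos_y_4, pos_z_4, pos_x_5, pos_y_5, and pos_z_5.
pos_x_1 = 3
pos_y_1 = 7
pos_z_1 = 1
height_1 = 4.5
pos_x_2 = 7.5
pos_y_2 = 6
pos_z_2 = 1.5
height_2 = 3
pos_x_3 = 7.5
pos_y_3 = 6
pos_z_3 = 3.5
radius_3 = 1
pos_x_4 = 6
pos_y_4 = 6.5
pos_z_4 = 3.5
pos_x_5 = 4.5
pos_y_5 = 5.5
pos_z_5 = 7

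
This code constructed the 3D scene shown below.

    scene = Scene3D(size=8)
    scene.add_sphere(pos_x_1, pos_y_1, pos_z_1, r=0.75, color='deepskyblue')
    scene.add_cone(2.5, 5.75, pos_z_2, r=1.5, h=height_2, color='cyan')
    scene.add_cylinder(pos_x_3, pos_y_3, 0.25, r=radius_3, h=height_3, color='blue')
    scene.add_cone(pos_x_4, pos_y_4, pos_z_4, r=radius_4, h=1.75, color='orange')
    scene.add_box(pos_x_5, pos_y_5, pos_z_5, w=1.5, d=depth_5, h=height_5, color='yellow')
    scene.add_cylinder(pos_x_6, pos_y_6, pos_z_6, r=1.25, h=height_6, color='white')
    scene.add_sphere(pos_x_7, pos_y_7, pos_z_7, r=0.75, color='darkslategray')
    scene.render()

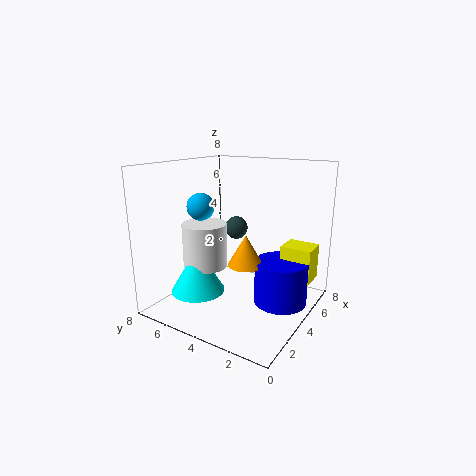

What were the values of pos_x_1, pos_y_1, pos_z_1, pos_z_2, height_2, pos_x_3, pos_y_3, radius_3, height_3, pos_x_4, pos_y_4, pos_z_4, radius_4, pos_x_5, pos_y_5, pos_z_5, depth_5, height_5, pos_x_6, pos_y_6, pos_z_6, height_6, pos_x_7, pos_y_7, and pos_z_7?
pos_x_1 = 3
pos_y_1 = 5.75
pos_z_1 = 5.75
pos_z_2 = 1
height_2 = 2.5
pos_x_3 = 5
pos_y_3 = 1.75
radius_3 = 1.5
height_3 = 2.5
pos_x_4 = 4
pos_y_4 = 3.5
pos_z_4 = 2.5
radius_4 = 1
pos_x_5 = 5.25
pos_y_5 = 0.25
pos_z_5 = 1.5
depth_5 = 1.75
height_5 = 2
pos_x_6 = 3.25
pos_y_6 = 5.75
pos_z_6 = 2.25
height_6 = 2.5
pos_x_7 = 7
pos_y_7 = 6
pos_z_7 = 3.5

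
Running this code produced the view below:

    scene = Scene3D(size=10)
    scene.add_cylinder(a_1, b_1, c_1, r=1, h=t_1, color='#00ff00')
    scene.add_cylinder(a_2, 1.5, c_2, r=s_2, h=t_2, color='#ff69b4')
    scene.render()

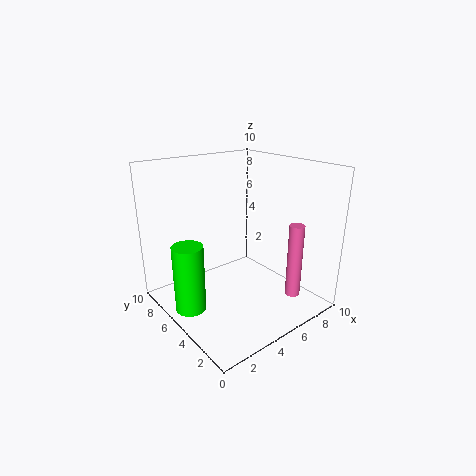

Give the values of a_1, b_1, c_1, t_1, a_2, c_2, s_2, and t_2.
a_1 = 1
b_1 = 5
c_1 = 1
t_1 = 4.5
a_2 = 7
c_2 = 1.5
s_2 = 0.5
t_2 = 5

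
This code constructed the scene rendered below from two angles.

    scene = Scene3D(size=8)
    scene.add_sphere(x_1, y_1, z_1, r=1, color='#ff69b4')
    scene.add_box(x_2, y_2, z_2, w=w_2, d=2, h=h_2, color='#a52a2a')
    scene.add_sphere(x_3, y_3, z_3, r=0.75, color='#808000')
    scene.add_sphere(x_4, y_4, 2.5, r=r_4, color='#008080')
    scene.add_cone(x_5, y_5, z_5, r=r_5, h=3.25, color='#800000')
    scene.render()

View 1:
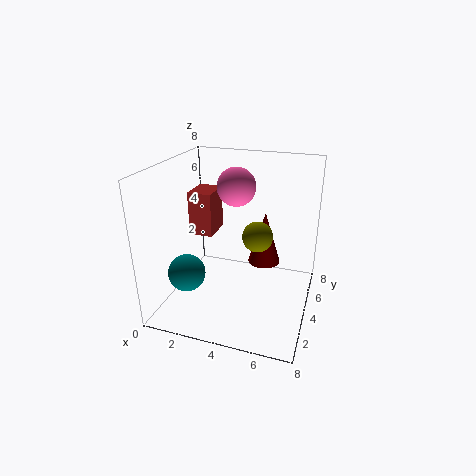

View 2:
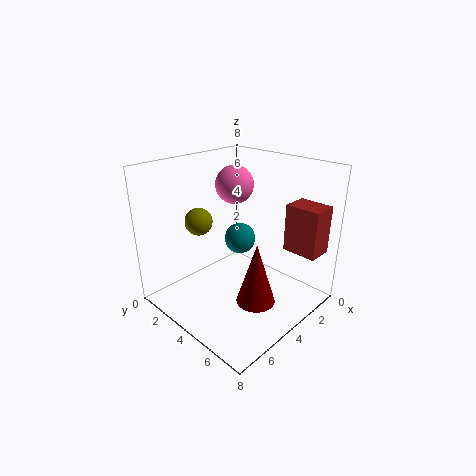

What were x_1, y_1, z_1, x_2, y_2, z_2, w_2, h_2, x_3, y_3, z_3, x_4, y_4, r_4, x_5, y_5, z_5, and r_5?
x_1 = 4
y_1 = 3.75
z_1 = 7
x_2 = 0.25
y_2 = 5.5
z_2 = 3
w_2 = 1.5
h_2 = 2.75
x_3 = 5.5
y_3 = 2.5
z_3 = 5
x_4 = 1.75
y_4 = 2
r_4 = 1
x_5 = 5
y_5 = 6.25
z_5 = 1.5
r_5 = 1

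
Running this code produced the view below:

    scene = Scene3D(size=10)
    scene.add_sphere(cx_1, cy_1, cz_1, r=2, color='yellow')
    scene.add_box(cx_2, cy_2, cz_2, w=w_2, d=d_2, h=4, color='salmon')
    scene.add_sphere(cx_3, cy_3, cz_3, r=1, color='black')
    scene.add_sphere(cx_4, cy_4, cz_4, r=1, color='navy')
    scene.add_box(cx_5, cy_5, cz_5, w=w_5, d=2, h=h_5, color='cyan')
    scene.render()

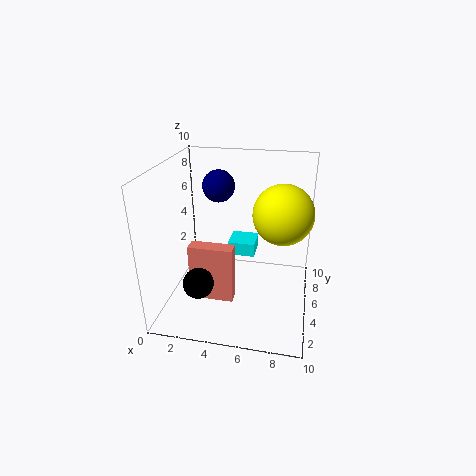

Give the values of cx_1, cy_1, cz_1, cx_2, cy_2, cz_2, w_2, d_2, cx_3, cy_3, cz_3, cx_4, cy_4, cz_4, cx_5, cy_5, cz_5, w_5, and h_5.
cx_1 = 8
cy_1 = 5
cz_1 = 7
cx_2 = 2
cy_2 = 3
cz_2 = 1
w_2 = 3
d_2 = 1
cx_3 = 3
cy_3 = 2
cz_3 = 3
cx_4 = 4
cy_4 = 4
cz_4 = 9
cx_5 = 4
cy_5 = 6
cz_5 = 3
w_5 = 2
h_5 = 1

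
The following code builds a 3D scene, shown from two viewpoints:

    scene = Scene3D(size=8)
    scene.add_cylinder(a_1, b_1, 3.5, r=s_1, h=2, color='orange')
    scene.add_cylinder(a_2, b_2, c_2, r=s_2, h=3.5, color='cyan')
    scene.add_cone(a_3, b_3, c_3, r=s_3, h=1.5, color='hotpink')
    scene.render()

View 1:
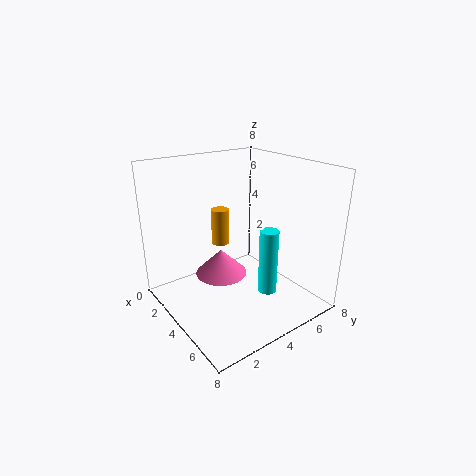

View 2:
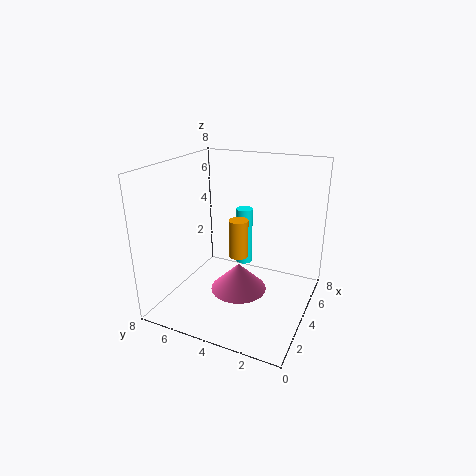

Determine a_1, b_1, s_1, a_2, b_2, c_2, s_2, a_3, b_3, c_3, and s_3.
a_1 = 3, b_1 = 3.5, s_1 = 0.5, a_2 = 6, b_2 = 4.5, c_2 = 1.5, s_2 = 0.5, a_3 = 3, b_3 = 3.5, c_3 = 1.5, s_3 = 1.5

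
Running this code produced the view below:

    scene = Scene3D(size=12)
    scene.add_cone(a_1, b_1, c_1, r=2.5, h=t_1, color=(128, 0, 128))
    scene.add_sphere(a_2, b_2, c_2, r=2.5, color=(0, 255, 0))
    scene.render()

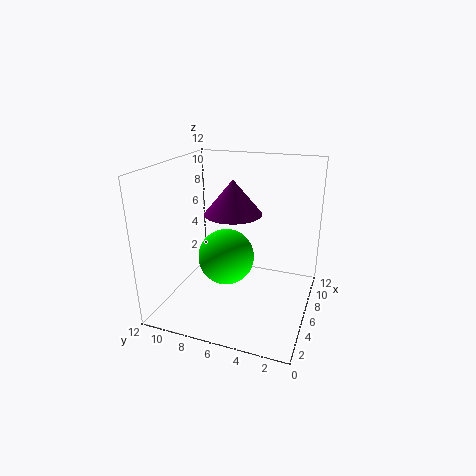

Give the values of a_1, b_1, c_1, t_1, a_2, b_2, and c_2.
a_1 = 7.5; b_1 = 7; c_1 = 7.5; t_1 = 3; a_2 = 7; b_2 = 7.5; c_2 = 3.5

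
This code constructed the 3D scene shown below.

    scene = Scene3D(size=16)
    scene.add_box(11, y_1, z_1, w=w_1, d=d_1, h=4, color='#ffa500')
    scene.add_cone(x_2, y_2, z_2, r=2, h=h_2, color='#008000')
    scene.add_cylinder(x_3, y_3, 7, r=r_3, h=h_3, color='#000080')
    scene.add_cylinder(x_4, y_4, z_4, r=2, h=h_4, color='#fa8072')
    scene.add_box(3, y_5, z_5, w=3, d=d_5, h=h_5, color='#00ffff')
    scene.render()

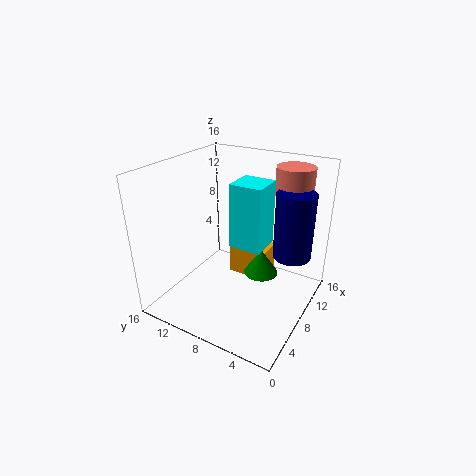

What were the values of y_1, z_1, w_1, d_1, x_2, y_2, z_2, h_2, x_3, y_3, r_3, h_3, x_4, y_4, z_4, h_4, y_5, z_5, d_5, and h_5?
y_1 = 6; z_1 = 1; w_1 = 3; d_1 = 5; x_2 = 10; y_2 = 6; z_2 = 3; h_2 = 3; x_3 = 9; y_3 = 2; r_3 = 2; h_3 = 7; x_4 = 11; y_4 = 3; z_4 = 13; h_4 = 3; y_5 = 3; z_5 = 10; d_5 = 3; h_5 = 6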